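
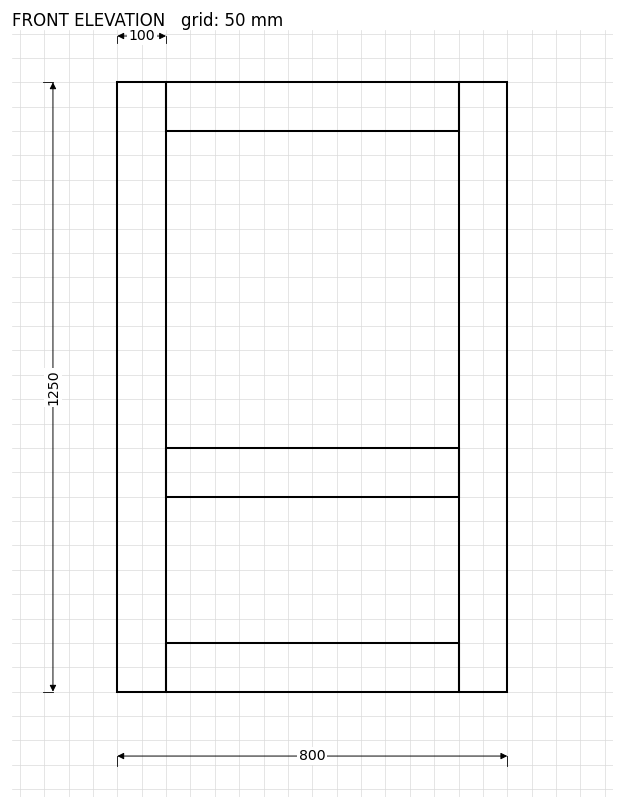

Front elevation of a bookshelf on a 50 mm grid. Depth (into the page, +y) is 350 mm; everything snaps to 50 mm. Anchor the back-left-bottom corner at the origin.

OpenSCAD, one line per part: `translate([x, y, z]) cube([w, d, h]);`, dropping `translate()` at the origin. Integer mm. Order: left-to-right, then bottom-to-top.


cube([100, 350, 1250]);
translate([100, 0, 0]) cube([600, 350, 100]);
translate([100, 0, 400]) cube([600, 350, 100]);
translate([100, 0, 1150]) cube([600, 350, 100]);
translate([700, 0, 0]) cube([100, 350, 1250]);


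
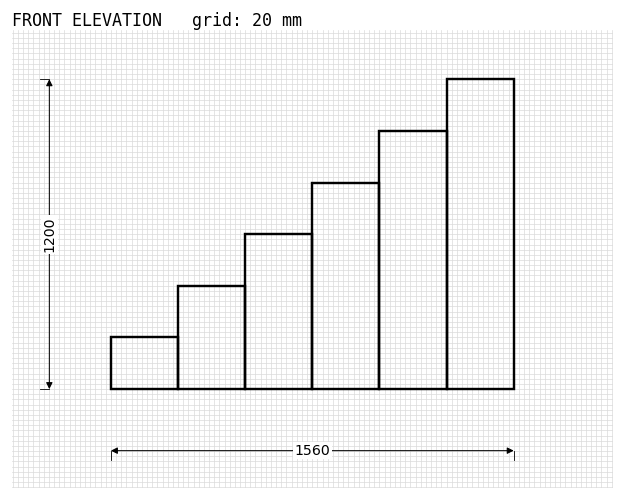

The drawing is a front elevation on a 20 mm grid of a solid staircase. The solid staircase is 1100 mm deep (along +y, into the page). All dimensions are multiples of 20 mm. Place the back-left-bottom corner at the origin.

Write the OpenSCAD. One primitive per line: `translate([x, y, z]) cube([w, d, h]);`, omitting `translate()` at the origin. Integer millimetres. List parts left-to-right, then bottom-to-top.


cube([260, 1100, 200]);
translate([260, 0, 0]) cube([260, 1100, 400]);
translate([520, 0, 0]) cube([260, 1100, 600]);
translate([780, 0, 0]) cube([260, 1100, 800]);
translate([1040, 0, 0]) cube([260, 1100, 1000]);
translate([1300, 0, 0]) cube([260, 1100, 1200]);


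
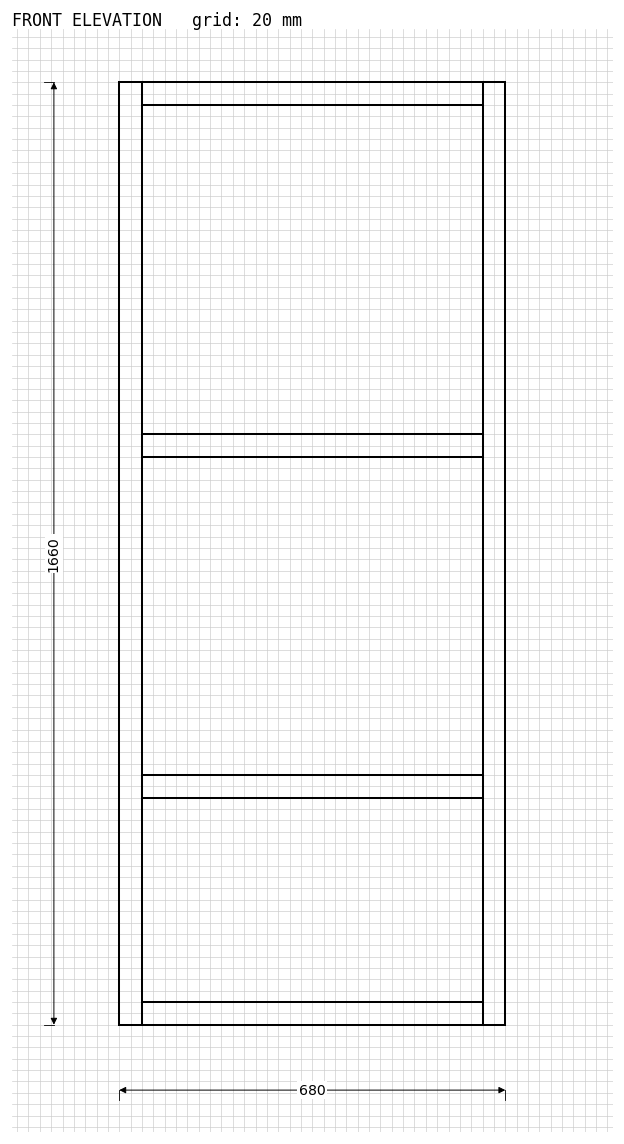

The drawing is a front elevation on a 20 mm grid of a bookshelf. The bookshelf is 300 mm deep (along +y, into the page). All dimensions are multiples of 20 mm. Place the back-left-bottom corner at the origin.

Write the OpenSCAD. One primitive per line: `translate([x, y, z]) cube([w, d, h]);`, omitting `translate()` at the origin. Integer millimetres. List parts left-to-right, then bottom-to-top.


cube([40, 300, 1660]);
translate([40, 0, 0]) cube([600, 300, 40]);
translate([40, 0, 400]) cube([600, 300, 40]);
translate([40, 0, 1000]) cube([600, 300, 40]);
translate([40, 0, 1620]) cube([600, 300, 40]);
translate([640, 0, 0]) cube([40, 300, 1660]);


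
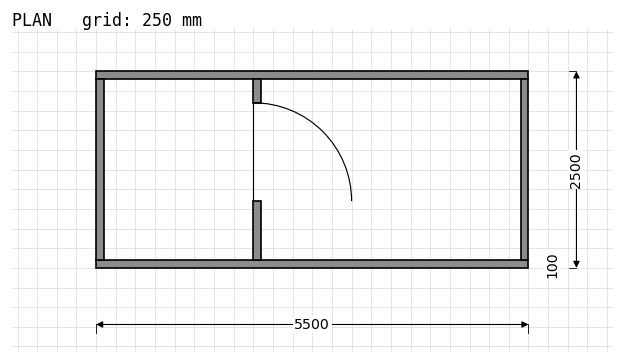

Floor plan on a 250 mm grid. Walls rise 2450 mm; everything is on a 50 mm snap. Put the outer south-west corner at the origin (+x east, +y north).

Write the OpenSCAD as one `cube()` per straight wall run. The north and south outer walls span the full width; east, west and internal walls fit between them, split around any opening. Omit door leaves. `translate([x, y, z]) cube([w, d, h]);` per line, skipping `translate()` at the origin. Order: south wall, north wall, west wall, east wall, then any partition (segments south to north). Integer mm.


cube([5500, 100, 2450]);
translate([0, 2400, 0]) cube([5500, 100, 2450]);
translate([0, 100, 0]) cube([100, 2300, 2450]);
translate([5400, 100, 0]) cube([100, 2300, 2450]);
translate([2000, 100, 0]) cube([100, 750, 2450]);
translate([2000, 2100, 0]) cube([100, 300, 2450]);


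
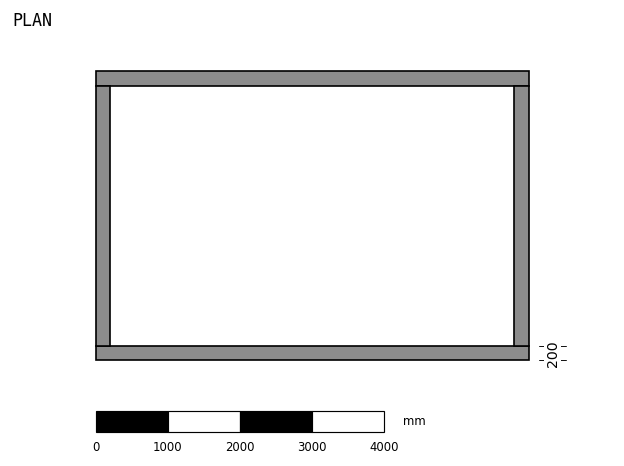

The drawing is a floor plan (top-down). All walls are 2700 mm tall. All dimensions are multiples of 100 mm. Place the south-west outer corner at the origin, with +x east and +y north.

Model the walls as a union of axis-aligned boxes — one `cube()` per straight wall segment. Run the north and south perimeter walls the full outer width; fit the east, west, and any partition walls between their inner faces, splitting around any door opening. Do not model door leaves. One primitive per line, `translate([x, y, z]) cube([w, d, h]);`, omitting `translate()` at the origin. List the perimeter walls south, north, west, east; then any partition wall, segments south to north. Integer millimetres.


cube([6000, 200, 2700]);
translate([0, 3800, 0]) cube([6000, 200, 2700]);
translate([0, 200, 0]) cube([200, 3600, 2700]);
translate([5800, 200, 0]) cube([200, 3600, 2700]);


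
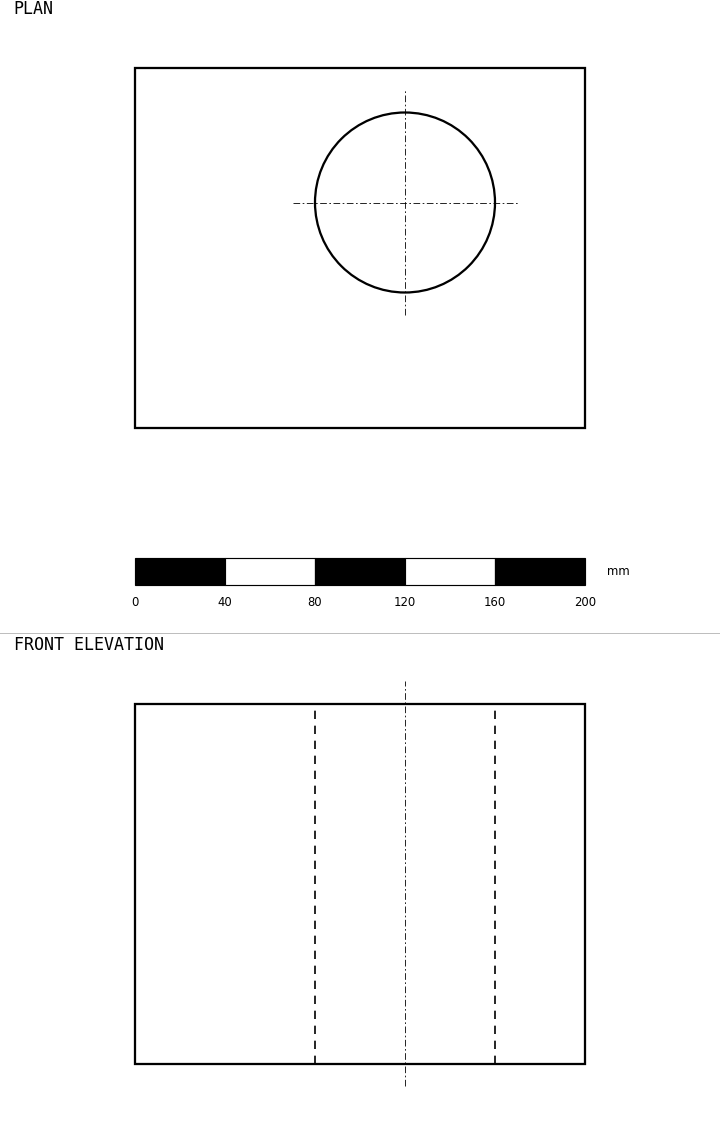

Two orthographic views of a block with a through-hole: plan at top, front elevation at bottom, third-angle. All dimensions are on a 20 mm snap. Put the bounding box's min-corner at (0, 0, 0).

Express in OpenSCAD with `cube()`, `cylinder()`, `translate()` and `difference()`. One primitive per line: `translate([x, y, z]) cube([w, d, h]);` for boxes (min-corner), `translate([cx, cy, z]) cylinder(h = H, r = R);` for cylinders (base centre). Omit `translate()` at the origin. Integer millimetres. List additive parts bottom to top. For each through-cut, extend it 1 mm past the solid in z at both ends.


difference() {
  cube([200, 160, 160]);
  translate([120, 100, -1]) cylinder(h = 162, r = 40);
}


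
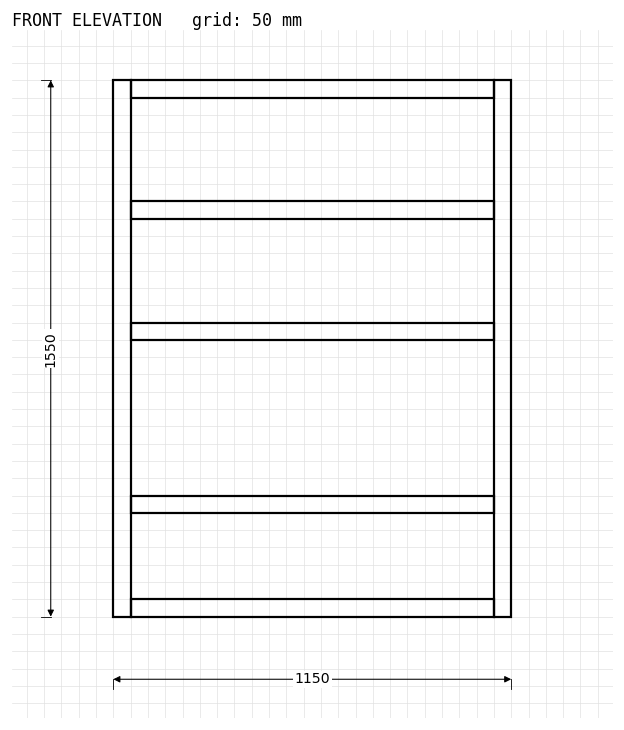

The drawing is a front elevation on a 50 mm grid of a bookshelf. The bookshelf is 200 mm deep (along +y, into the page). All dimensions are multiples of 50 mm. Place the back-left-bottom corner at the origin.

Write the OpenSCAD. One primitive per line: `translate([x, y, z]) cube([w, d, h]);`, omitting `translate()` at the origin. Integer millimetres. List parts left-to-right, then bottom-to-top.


cube([50, 200, 1550]);
translate([50, 0, 0]) cube([1050, 200, 50]);
translate([50, 0, 300]) cube([1050, 200, 50]);
translate([50, 0, 800]) cube([1050, 200, 50]);
translate([50, 0, 1150]) cube([1050, 200, 50]);
translate([50, 0, 1500]) cube([1050, 200, 50]);
translate([1100, 0, 0]) cube([50, 200, 1550]);


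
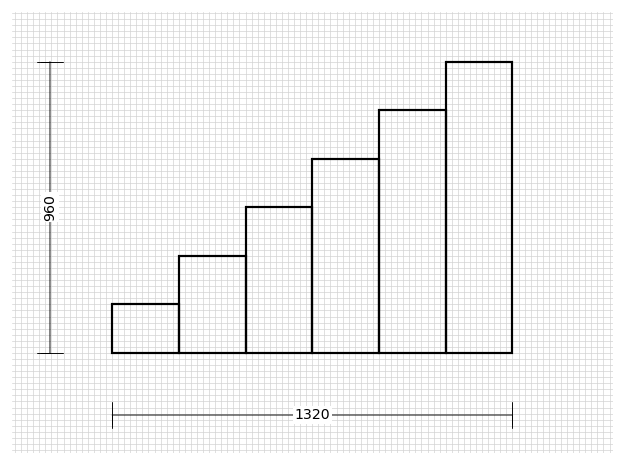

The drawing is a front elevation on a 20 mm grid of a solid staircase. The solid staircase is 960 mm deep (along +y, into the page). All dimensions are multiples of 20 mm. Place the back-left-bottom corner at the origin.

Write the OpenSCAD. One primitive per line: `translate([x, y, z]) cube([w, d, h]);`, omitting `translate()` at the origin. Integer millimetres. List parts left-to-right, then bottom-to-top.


cube([220, 960, 160]);
translate([220, 0, 0]) cube([220, 960, 320]);
translate([440, 0, 0]) cube([220, 960, 480]);
translate([660, 0, 0]) cube([220, 960, 640]);
translate([880, 0, 0]) cube([220, 960, 800]);
translate([1100, 0, 0]) cube([220, 960, 960]);


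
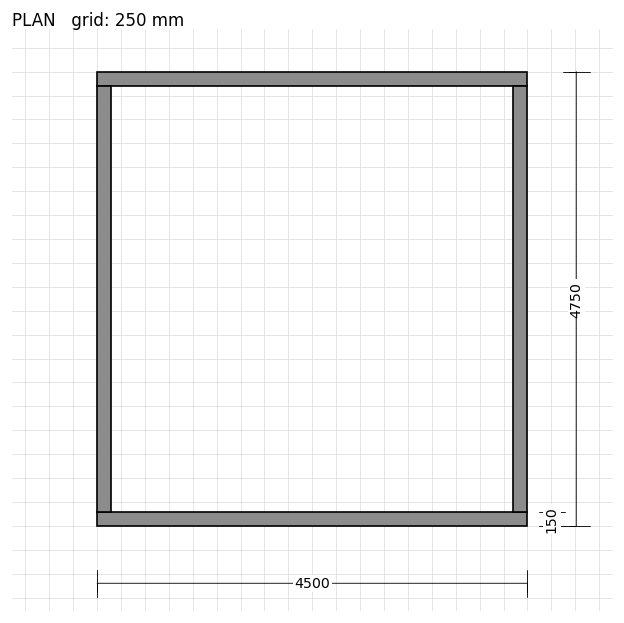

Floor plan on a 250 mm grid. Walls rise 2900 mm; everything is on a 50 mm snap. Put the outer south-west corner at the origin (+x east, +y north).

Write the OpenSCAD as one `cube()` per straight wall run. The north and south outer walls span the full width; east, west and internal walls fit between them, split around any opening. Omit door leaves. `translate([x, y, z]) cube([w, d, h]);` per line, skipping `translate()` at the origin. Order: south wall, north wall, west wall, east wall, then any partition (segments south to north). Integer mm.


cube([4500, 150, 2900]);
translate([0, 4600, 0]) cube([4500, 150, 2900]);
translate([0, 150, 0]) cube([150, 4450, 2900]);
translate([4350, 150, 0]) cube([150, 4450, 2900]);


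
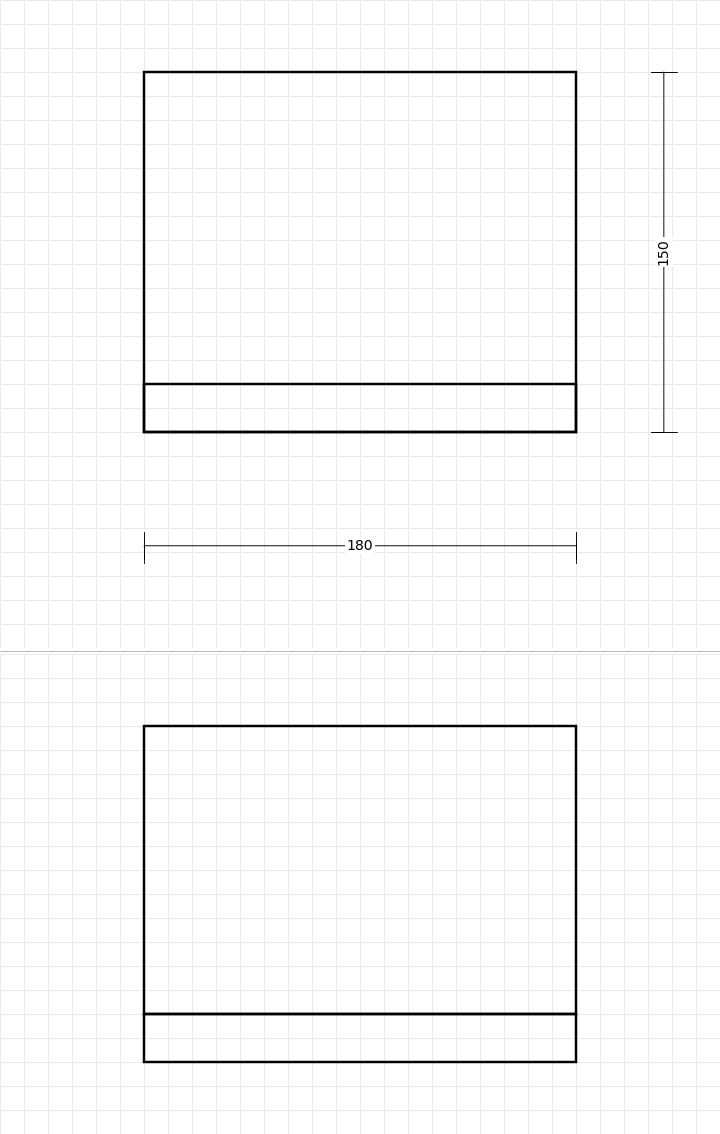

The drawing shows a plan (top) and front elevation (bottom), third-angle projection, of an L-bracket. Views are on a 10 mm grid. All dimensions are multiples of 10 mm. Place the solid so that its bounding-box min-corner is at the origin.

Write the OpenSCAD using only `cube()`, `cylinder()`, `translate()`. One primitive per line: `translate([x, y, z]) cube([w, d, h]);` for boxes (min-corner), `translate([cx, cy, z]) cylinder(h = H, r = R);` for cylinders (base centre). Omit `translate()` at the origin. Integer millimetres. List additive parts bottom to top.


cube([180, 150, 20]);
translate([0, 0, 20]) cube([180, 20, 120]);


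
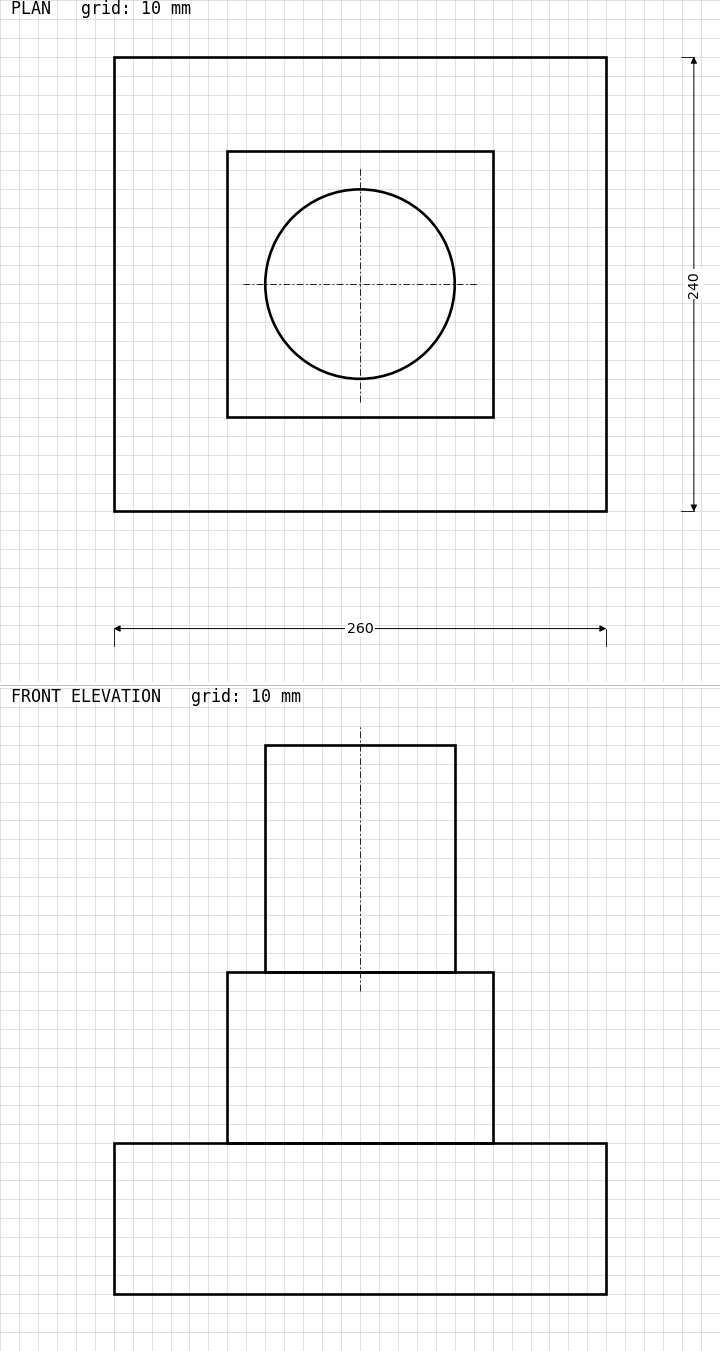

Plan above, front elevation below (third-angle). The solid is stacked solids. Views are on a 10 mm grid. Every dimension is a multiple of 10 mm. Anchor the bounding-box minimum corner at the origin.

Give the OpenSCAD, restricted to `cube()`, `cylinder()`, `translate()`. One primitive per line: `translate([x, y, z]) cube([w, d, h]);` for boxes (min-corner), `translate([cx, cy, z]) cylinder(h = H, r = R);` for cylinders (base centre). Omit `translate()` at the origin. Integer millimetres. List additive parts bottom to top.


cube([260, 240, 80]);
translate([60, 50, 80]) cube([140, 140, 90]);
translate([130, 120, 170]) cylinder(h = 120, r = 50);


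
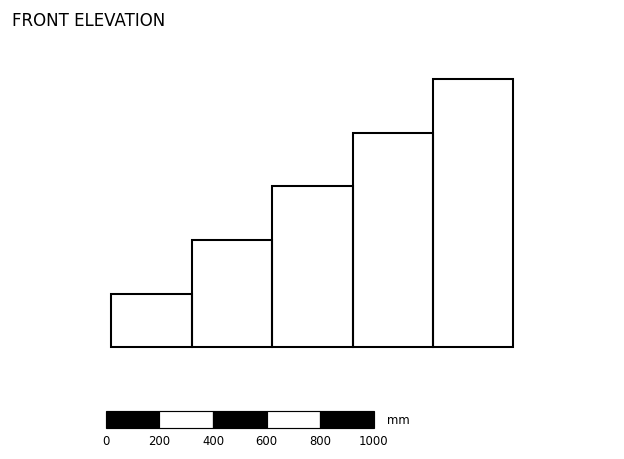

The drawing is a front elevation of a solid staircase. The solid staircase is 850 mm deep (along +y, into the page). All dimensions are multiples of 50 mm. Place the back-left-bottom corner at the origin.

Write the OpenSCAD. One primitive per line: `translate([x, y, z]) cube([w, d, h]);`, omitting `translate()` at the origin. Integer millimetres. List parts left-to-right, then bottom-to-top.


cube([300, 850, 200]);
translate([300, 0, 0]) cube([300, 850, 400]);
translate([600, 0, 0]) cube([300, 850, 600]);
translate([900, 0, 0]) cube([300, 850, 800]);
translate([1200, 0, 0]) cube([300, 850, 1000]);


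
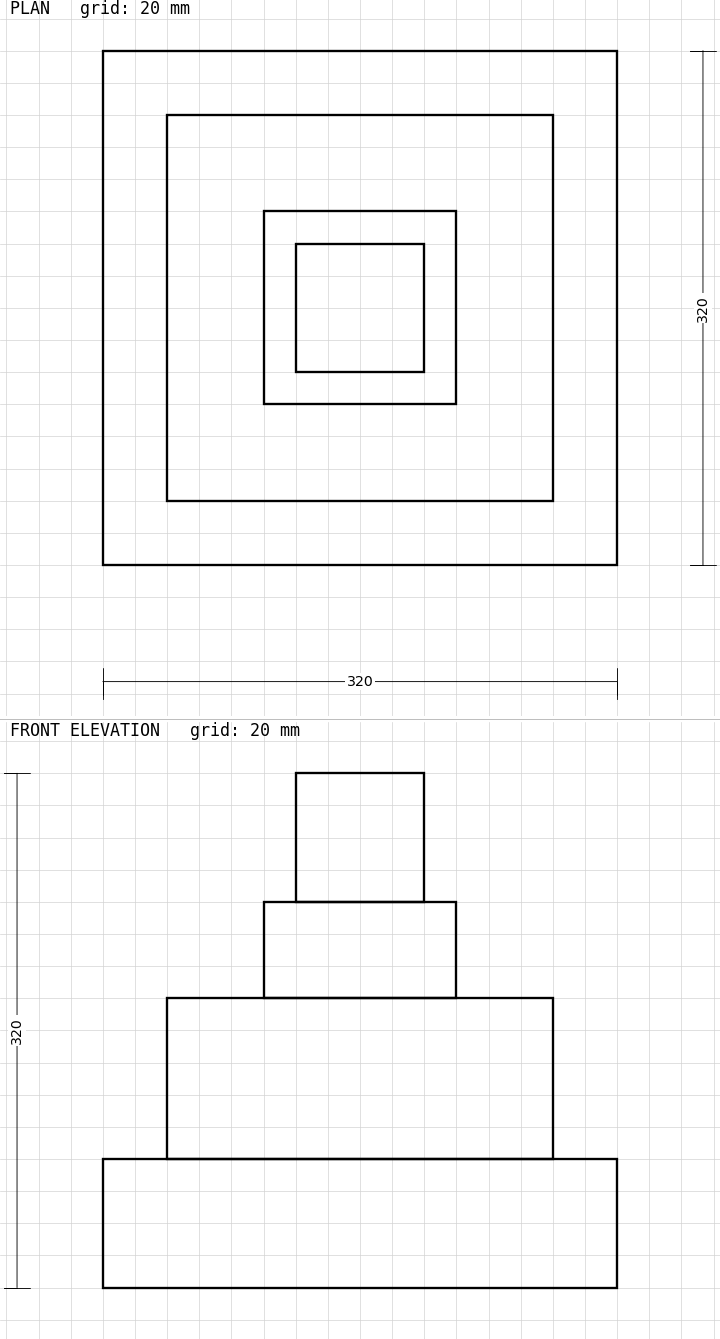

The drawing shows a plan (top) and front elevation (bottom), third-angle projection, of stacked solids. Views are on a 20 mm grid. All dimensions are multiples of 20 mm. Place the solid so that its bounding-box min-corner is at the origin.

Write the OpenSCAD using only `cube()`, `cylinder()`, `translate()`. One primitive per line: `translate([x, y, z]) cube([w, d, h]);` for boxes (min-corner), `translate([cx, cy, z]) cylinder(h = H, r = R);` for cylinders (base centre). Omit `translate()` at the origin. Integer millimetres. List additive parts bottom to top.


cube([320, 320, 80]);
translate([40, 40, 80]) cube([240, 240, 100]);
translate([100, 100, 180]) cube([120, 120, 60]);
translate([120, 120, 240]) cube([80, 80, 80]);


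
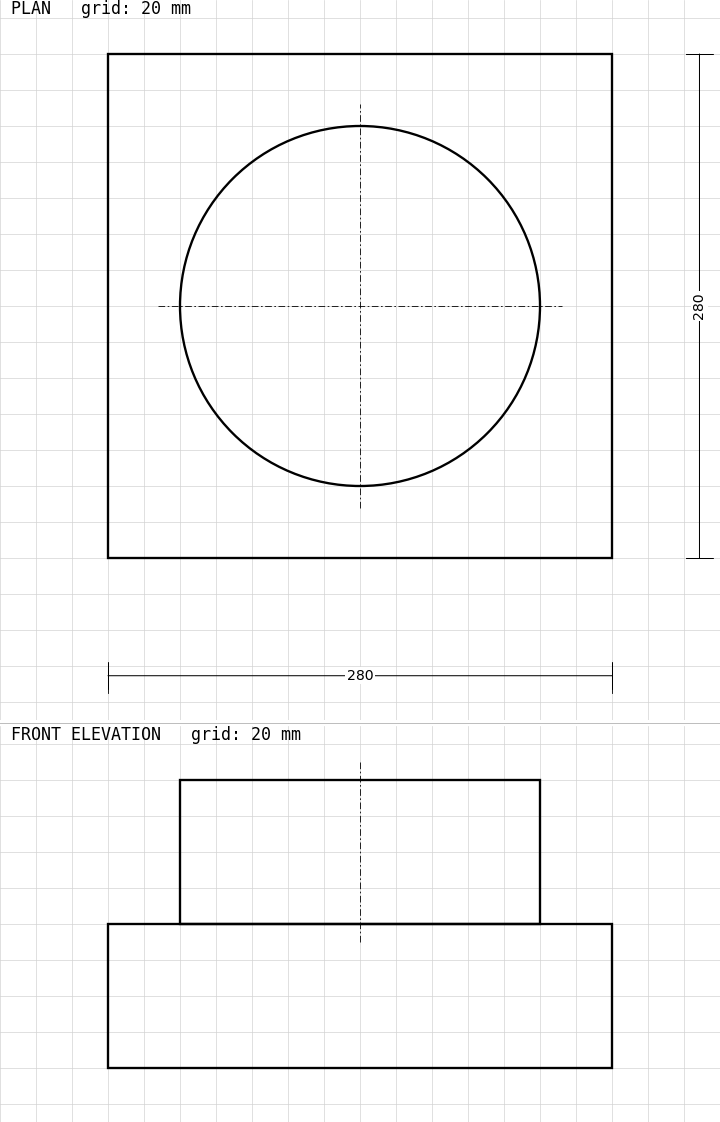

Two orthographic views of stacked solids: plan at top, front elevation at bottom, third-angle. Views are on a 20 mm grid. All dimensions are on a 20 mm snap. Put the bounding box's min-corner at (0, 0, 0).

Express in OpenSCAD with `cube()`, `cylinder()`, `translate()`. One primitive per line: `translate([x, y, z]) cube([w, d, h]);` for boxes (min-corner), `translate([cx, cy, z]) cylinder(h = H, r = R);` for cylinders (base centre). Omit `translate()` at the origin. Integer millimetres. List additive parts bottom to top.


cube([280, 280, 80]);
translate([140, 140, 80]) cylinder(h = 80, r = 100);


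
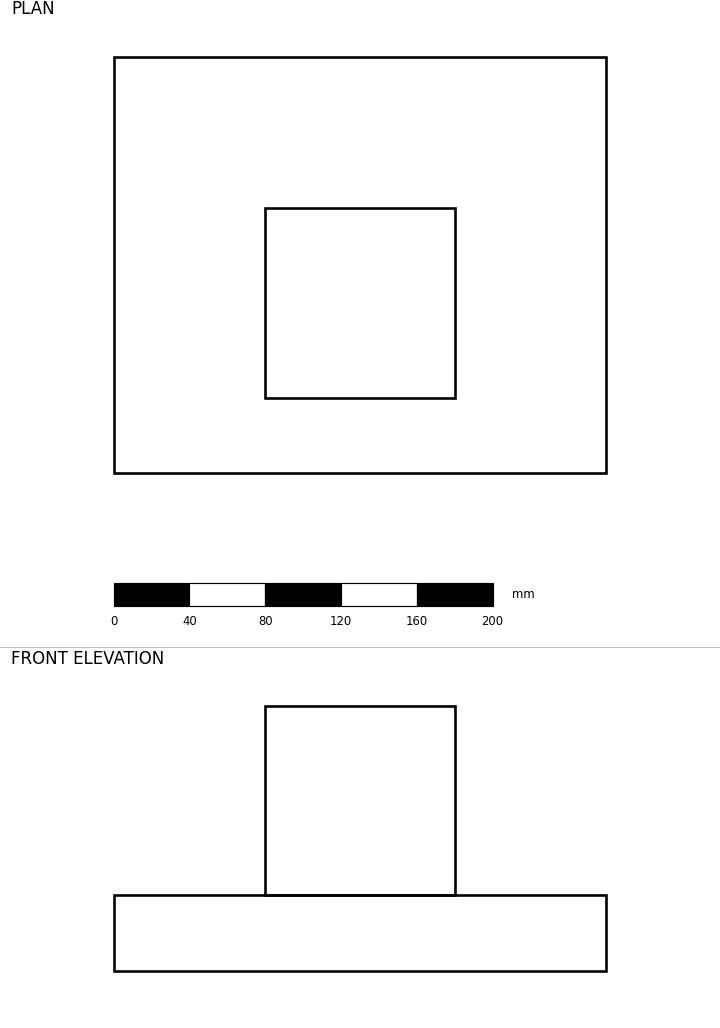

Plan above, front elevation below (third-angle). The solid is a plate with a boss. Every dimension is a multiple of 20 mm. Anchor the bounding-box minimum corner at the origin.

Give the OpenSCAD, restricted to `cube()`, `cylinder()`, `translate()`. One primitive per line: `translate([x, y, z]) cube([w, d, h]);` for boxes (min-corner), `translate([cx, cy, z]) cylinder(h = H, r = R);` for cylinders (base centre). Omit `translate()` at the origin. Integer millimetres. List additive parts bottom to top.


cube([260, 220, 40]);
translate([80, 40, 40]) cube([100, 100, 100]);


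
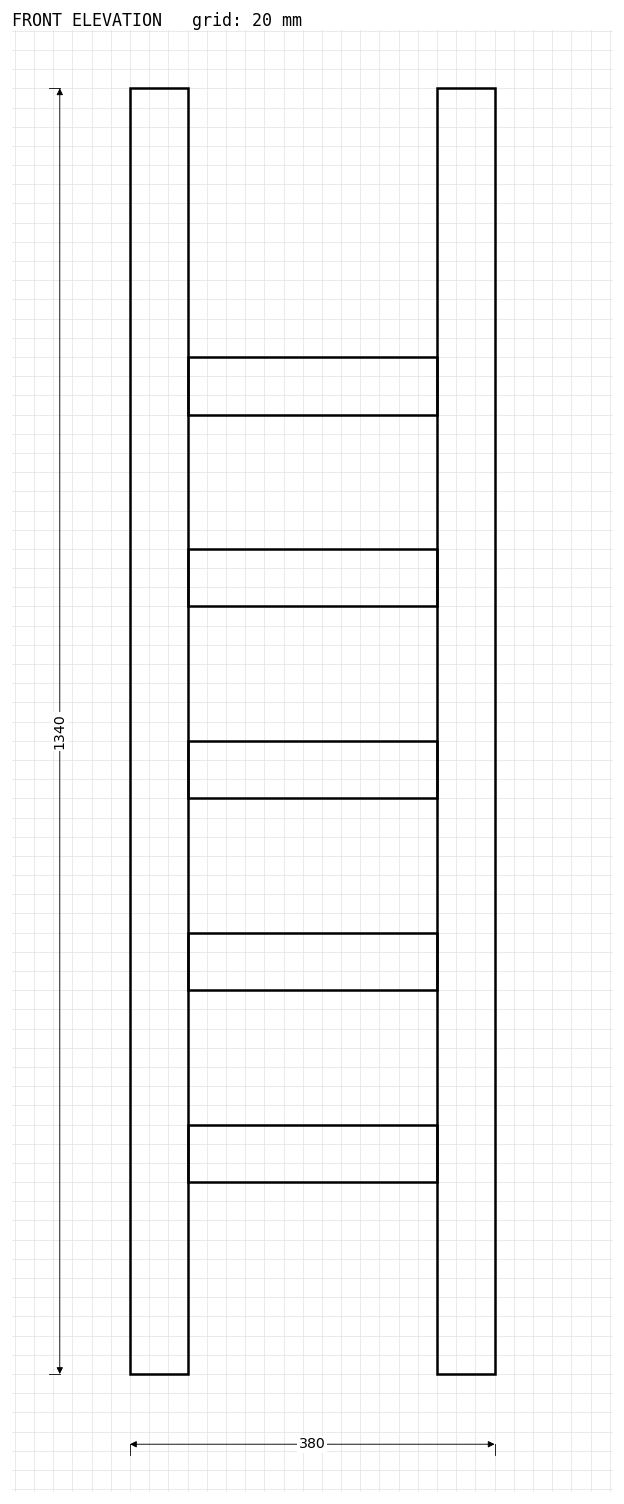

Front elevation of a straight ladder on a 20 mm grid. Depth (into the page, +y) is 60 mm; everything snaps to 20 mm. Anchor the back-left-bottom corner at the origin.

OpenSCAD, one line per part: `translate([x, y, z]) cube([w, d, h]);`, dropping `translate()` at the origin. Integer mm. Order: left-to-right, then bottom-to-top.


cube([60, 60, 1340]);
translate([60, 0, 200]) cube([260, 60, 60]);
translate([60, 0, 400]) cube([260, 60, 60]);
translate([60, 0, 600]) cube([260, 60, 60]);
translate([60, 0, 800]) cube([260, 60, 60]);
translate([60, 0, 1000]) cube([260, 60, 60]);
translate([320, 0, 0]) cube([60, 60, 1340]);


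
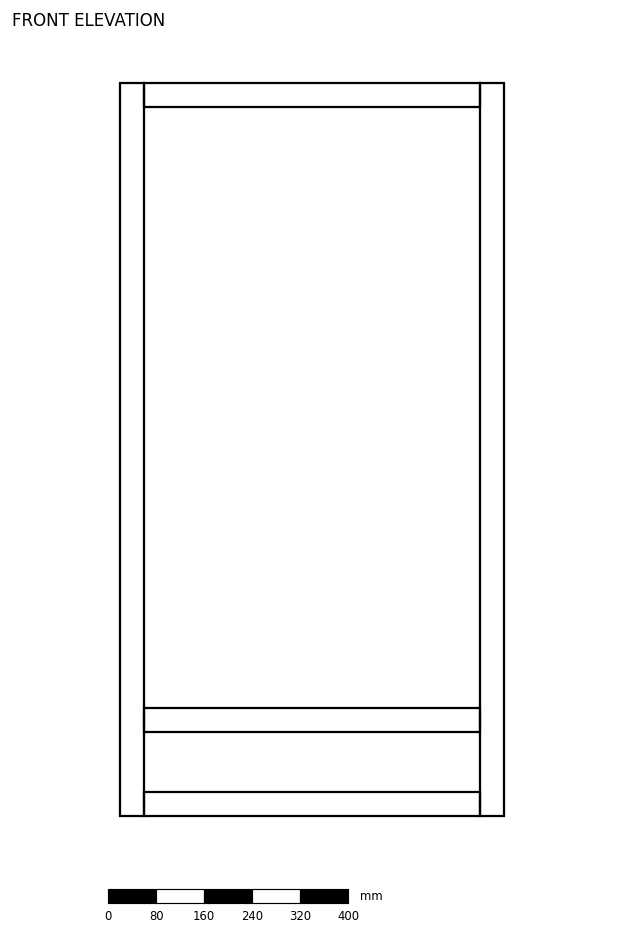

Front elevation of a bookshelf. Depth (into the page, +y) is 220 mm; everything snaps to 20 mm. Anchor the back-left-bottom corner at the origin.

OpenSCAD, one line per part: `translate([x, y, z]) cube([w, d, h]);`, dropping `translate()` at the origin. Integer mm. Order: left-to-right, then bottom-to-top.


cube([40, 220, 1220]);
translate([40, 0, 0]) cube([560, 220, 40]);
translate([40, 0, 140]) cube([560, 220, 40]);
translate([40, 0, 1180]) cube([560, 220, 40]);
translate([600, 0, 0]) cube([40, 220, 1220]);


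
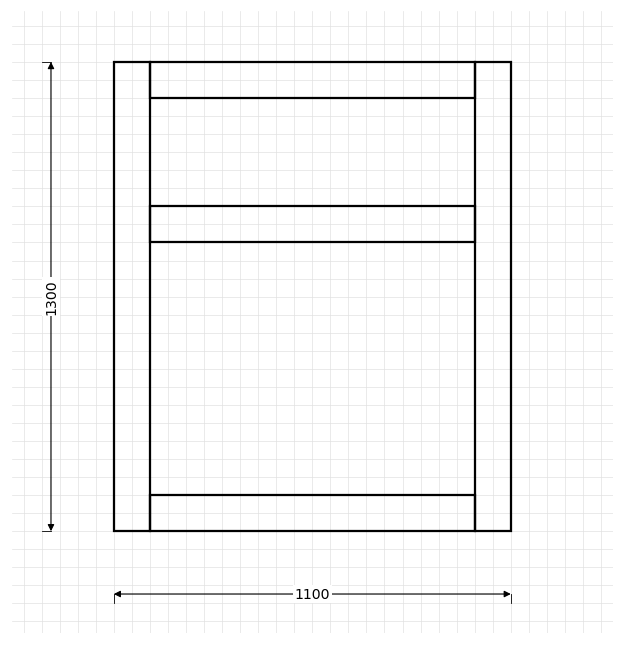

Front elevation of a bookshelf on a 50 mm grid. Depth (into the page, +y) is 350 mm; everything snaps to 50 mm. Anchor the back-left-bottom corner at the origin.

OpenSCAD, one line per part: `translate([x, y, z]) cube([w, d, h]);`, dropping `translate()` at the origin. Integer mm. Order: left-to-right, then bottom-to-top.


cube([100, 350, 1300]);
translate([100, 0, 0]) cube([900, 350, 100]);
translate([100, 0, 800]) cube([900, 350, 100]);
translate([100, 0, 1200]) cube([900, 350, 100]);
translate([1000, 0, 0]) cube([100, 350, 1300]);


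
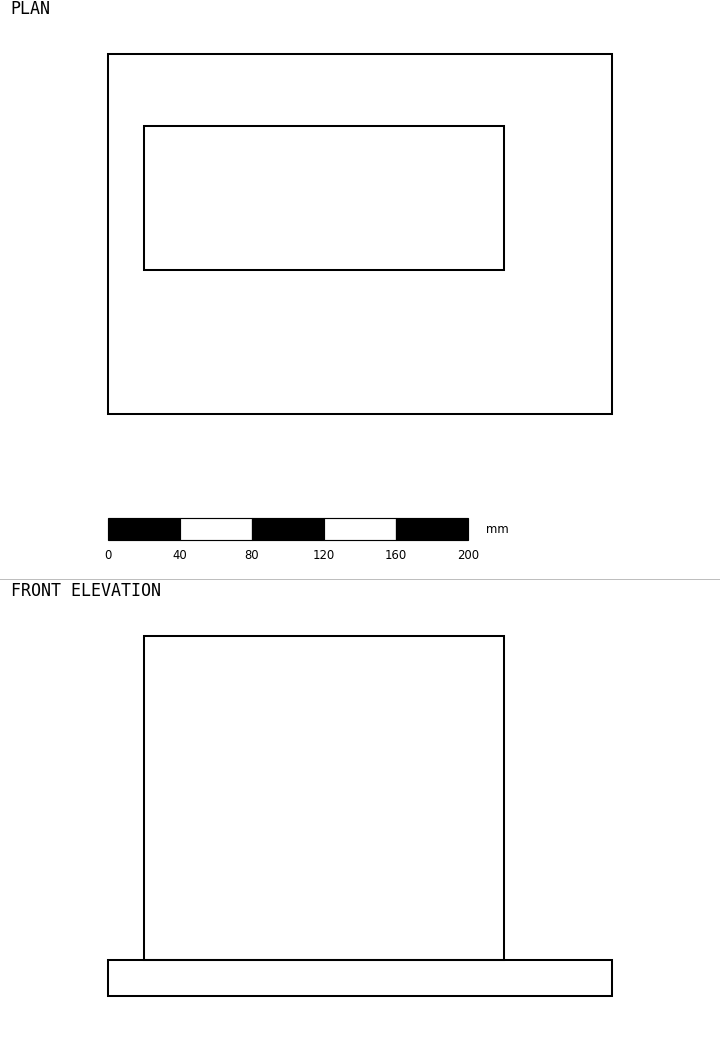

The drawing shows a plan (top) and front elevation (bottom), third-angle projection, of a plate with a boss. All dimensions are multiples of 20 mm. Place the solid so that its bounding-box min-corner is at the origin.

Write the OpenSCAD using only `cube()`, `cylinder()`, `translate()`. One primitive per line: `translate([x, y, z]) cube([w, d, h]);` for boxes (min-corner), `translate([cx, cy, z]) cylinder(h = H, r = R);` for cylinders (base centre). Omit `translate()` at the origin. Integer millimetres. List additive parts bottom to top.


cube([280, 200, 20]);
translate([20, 80, 20]) cube([200, 80, 180]);


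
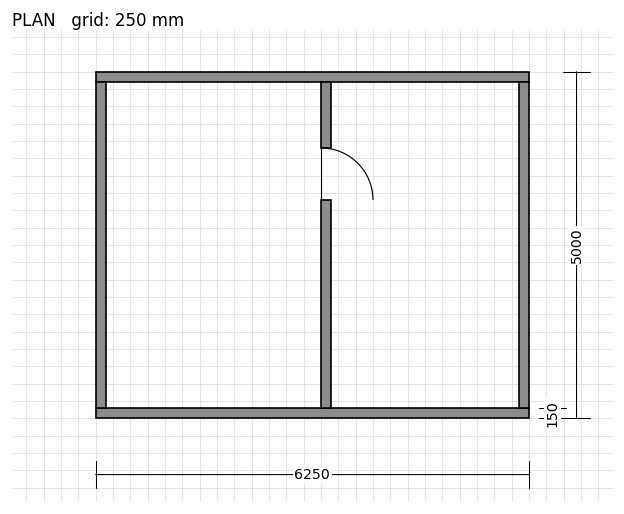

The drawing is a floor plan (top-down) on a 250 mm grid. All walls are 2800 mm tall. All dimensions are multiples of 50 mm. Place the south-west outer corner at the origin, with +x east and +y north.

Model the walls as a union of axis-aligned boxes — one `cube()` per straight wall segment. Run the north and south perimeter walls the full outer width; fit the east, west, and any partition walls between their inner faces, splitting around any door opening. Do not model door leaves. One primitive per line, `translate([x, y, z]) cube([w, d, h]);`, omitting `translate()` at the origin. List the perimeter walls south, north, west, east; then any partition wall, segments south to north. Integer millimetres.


cube([6250, 150, 2800]);
translate([0, 4850, 0]) cube([6250, 150, 2800]);
translate([0, 150, 0]) cube([150, 4700, 2800]);
translate([6100, 150, 0]) cube([150, 4700, 2800]);
translate([3250, 150, 0]) cube([150, 3000, 2800]);
translate([3250, 3900, 0]) cube([150, 950, 2800]);


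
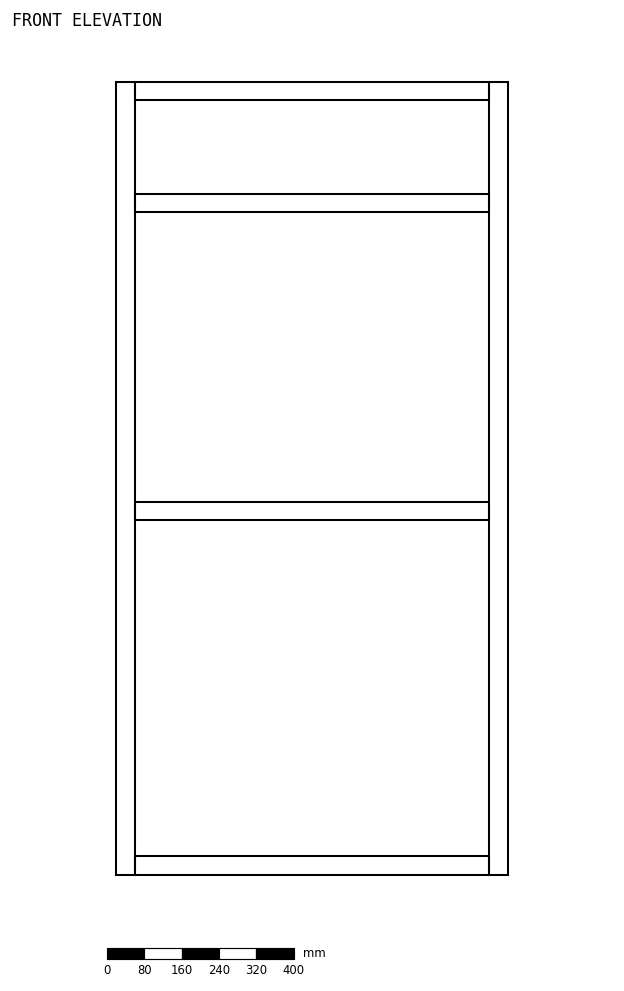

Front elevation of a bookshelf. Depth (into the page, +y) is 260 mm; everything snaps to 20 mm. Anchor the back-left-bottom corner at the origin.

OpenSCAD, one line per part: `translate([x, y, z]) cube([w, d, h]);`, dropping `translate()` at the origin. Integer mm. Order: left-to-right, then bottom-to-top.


cube([40, 260, 1700]);
translate([40, 0, 0]) cube([760, 260, 40]);
translate([40, 0, 760]) cube([760, 260, 40]);
translate([40, 0, 1420]) cube([760, 260, 40]);
translate([40, 0, 1660]) cube([760, 260, 40]);
translate([800, 0, 0]) cube([40, 260, 1700]);


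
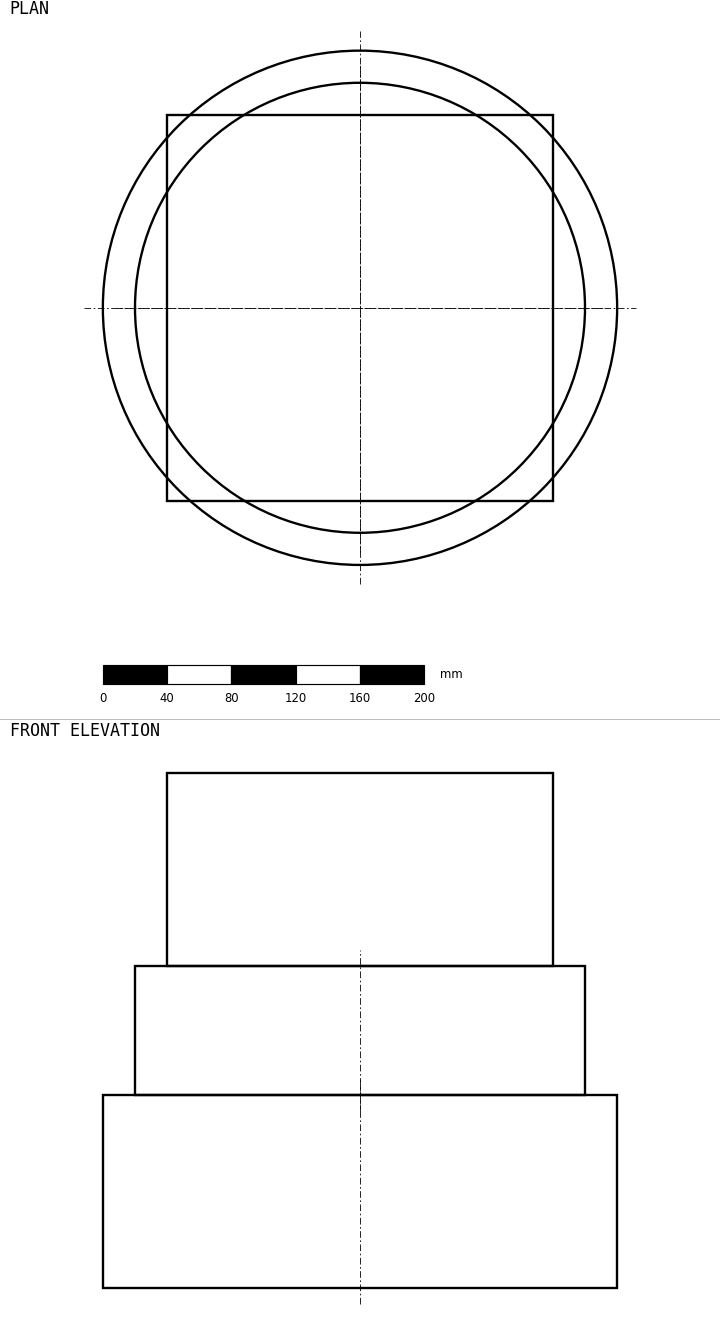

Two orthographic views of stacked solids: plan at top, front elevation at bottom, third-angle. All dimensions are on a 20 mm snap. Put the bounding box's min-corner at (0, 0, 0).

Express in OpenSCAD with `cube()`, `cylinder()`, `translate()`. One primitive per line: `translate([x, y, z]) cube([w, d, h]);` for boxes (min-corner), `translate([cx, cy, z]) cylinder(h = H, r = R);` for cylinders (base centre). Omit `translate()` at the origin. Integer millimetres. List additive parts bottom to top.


translate([160, 160, 0]) cylinder(h = 120, r = 160);
translate([160, 160, 120]) cylinder(h = 80, r = 140);
translate([40, 40, 200]) cube([240, 240, 120]);


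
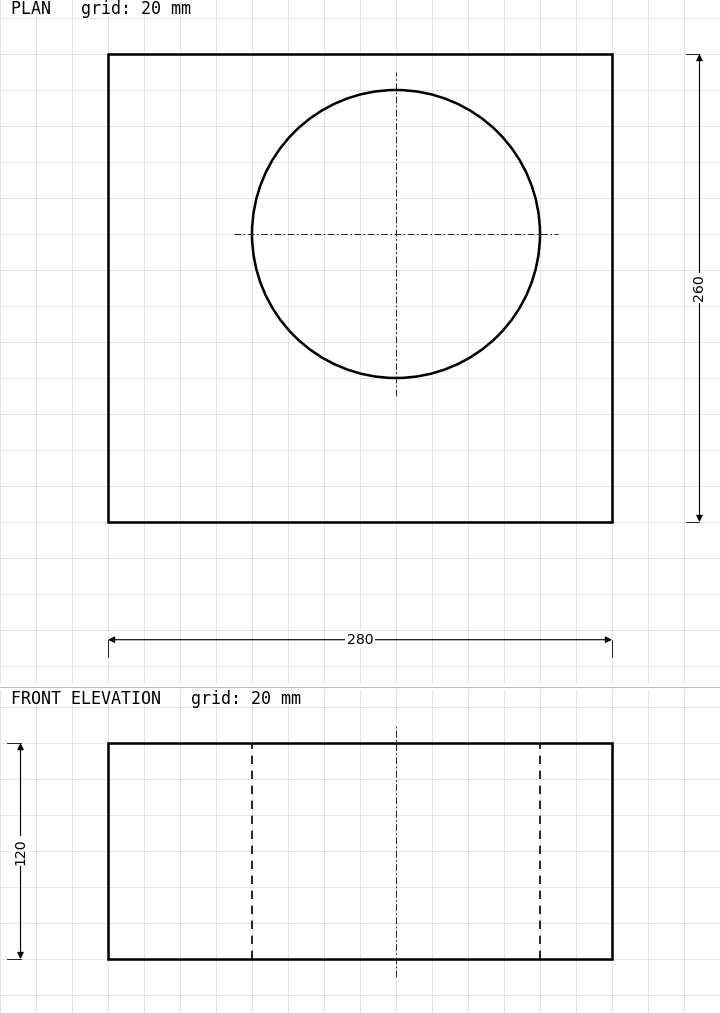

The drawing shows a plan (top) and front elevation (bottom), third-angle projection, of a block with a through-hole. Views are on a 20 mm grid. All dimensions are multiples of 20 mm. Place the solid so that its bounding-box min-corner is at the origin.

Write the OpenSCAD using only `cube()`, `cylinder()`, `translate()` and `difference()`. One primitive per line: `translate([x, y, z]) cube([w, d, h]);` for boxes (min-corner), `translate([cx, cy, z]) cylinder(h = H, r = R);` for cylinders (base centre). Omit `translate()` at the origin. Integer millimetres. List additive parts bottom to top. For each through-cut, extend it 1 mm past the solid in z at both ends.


difference() {
  cube([280, 260, 120]);
  translate([160, 160, -1]) cylinder(h = 122, r = 80);
}


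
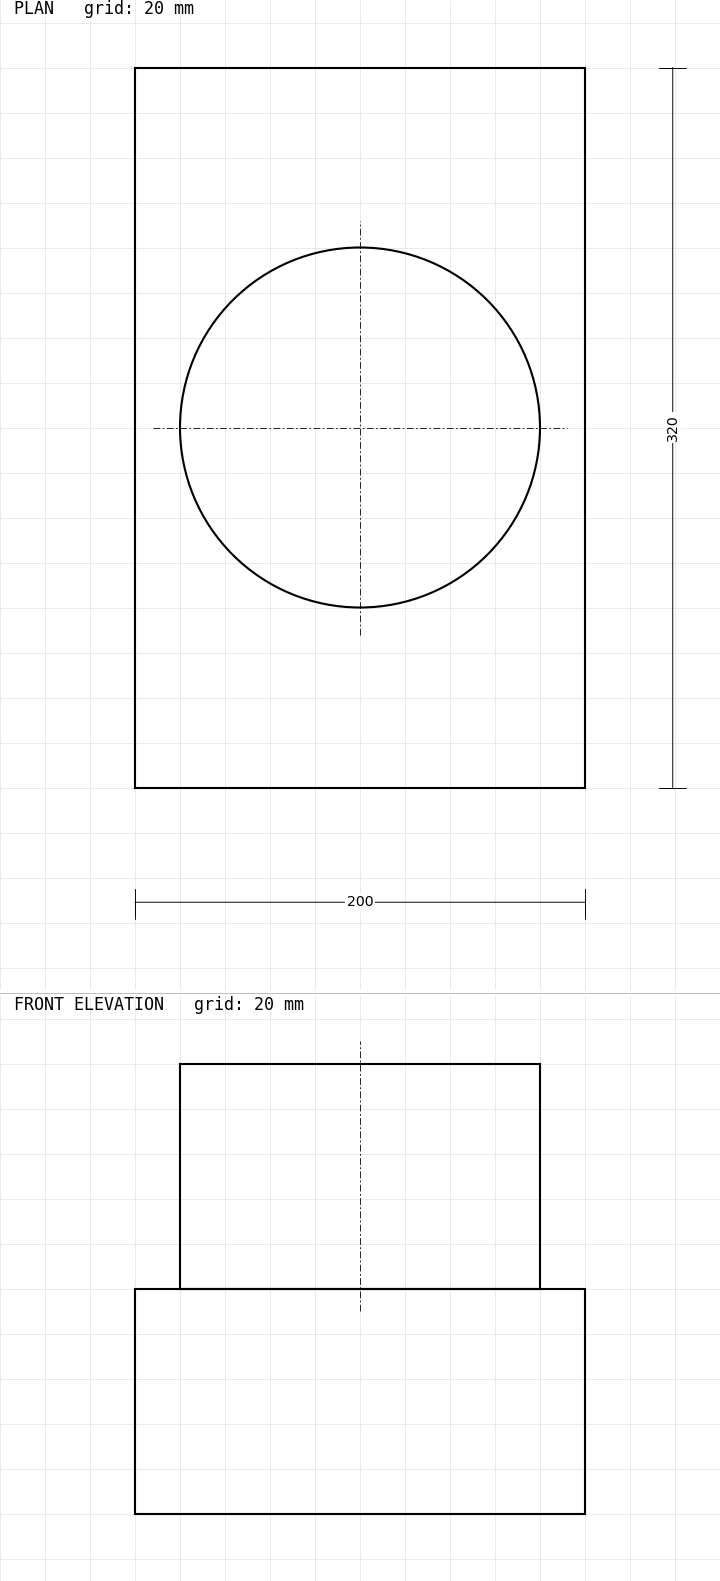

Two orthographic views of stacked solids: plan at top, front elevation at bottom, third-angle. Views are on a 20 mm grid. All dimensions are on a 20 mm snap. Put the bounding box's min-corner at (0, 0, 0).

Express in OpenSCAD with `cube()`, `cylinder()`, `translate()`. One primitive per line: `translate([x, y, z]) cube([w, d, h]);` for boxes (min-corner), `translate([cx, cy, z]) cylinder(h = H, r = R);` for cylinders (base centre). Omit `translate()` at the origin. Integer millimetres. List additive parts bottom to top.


cube([200, 320, 100]);
translate([100, 160, 100]) cylinder(h = 100, r = 80);


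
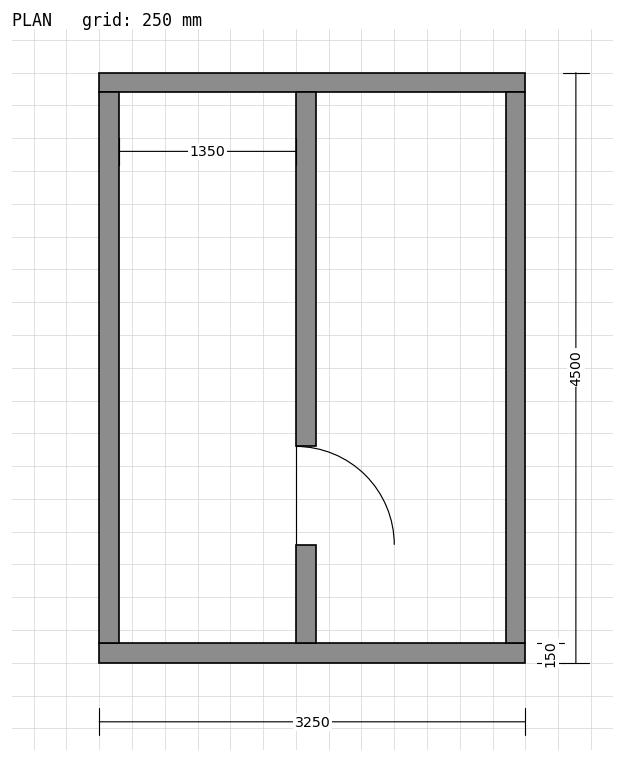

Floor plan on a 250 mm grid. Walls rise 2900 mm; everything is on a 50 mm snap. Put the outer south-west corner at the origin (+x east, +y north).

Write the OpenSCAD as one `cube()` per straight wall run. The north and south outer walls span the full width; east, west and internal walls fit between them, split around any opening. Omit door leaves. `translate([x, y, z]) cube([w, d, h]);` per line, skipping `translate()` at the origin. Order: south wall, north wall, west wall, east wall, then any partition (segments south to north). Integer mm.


cube([3250, 150, 2900]);
translate([0, 4350, 0]) cube([3250, 150, 2900]);
translate([0, 150, 0]) cube([150, 4200, 2900]);
translate([3100, 150, 0]) cube([150, 4200, 2900]);
translate([1500, 150, 0]) cube([150, 750, 2900]);
translate([1500, 1650, 0]) cube([150, 2700, 2900]);


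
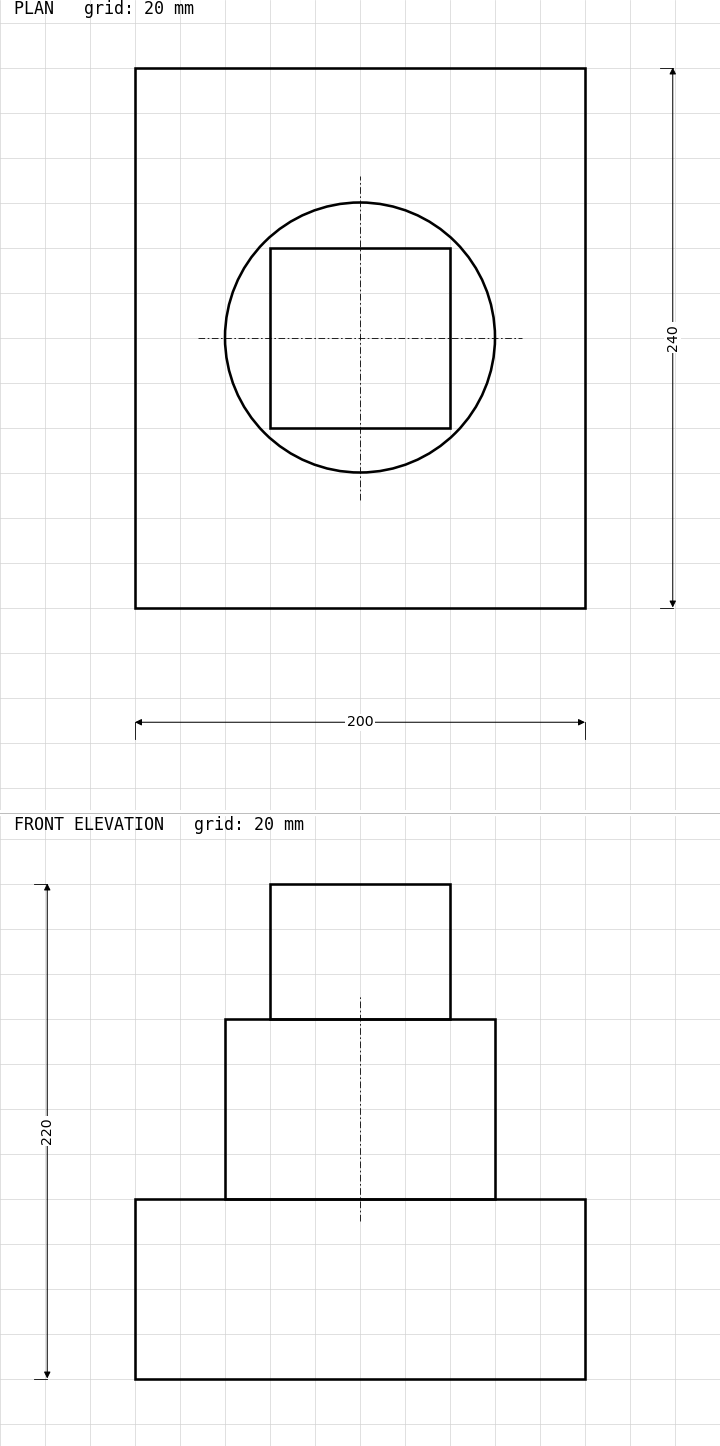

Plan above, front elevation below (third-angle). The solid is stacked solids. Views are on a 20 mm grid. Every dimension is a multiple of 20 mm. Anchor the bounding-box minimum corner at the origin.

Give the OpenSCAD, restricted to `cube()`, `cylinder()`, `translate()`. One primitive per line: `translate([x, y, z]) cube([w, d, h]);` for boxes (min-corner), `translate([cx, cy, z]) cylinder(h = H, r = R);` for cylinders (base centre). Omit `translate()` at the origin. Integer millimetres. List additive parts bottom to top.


cube([200, 240, 80]);
translate([100, 120, 80]) cylinder(h = 80, r = 60);
translate([60, 80, 160]) cube([80, 80, 60]);


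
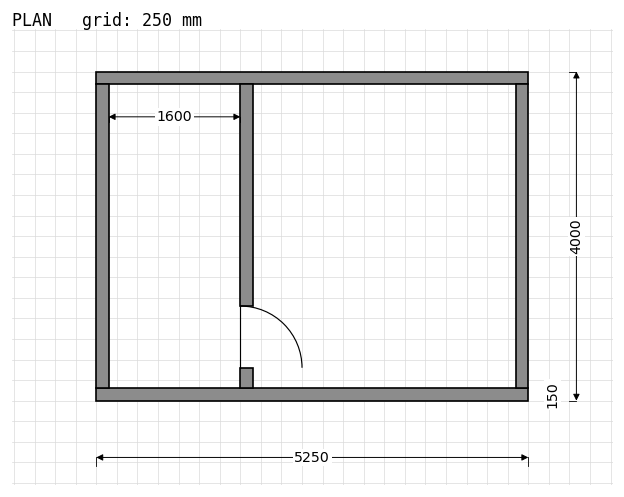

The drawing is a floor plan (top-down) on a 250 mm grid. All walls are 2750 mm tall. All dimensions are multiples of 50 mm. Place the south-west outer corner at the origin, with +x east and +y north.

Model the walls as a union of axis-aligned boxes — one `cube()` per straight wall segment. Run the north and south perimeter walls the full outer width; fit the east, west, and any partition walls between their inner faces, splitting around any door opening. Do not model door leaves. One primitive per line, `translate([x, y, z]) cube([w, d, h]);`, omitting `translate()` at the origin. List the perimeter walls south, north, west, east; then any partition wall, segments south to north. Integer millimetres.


cube([5250, 150, 2750]);
translate([0, 3850, 0]) cube([5250, 150, 2750]);
translate([0, 150, 0]) cube([150, 3700, 2750]);
translate([5100, 150, 0]) cube([150, 3700, 2750]);
translate([1750, 150, 0]) cube([150, 250, 2750]);
translate([1750, 1150, 0]) cube([150, 2700, 2750]);


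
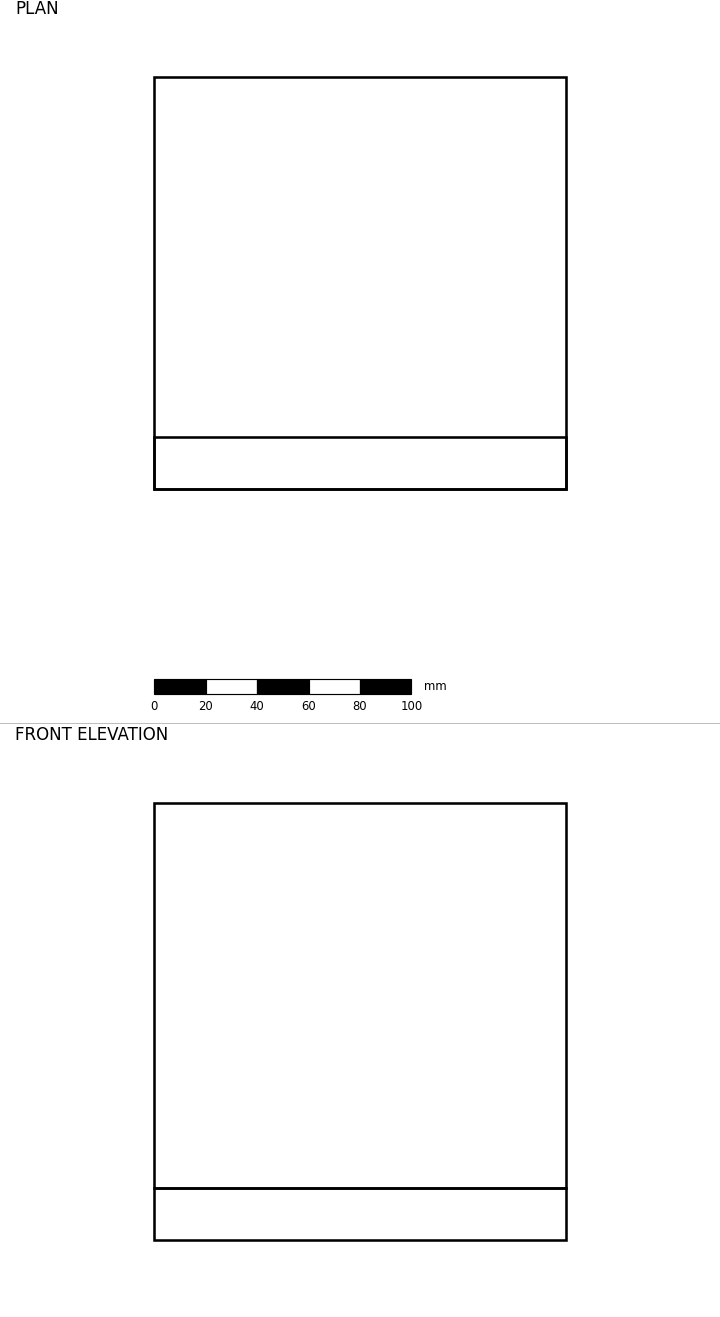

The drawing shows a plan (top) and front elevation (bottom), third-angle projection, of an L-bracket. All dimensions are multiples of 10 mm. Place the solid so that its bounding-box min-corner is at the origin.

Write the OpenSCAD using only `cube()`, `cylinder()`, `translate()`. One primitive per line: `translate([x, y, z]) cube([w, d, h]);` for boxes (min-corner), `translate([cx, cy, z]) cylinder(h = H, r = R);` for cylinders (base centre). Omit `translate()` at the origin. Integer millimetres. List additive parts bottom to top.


cube([160, 160, 20]);
translate([0, 0, 20]) cube([160, 20, 150]);


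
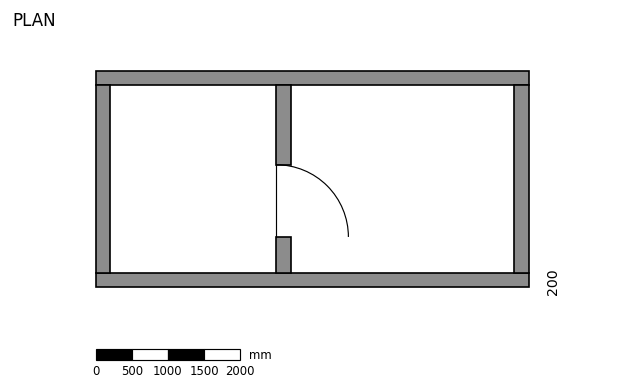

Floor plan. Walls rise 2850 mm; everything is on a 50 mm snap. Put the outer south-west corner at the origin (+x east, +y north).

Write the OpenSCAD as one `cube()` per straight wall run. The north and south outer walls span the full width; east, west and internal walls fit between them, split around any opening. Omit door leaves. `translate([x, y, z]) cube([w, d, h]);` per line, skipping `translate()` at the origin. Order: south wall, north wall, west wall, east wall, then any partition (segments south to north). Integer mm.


cube([6000, 200, 2850]);
translate([0, 2800, 0]) cube([6000, 200, 2850]);
translate([0, 200, 0]) cube([200, 2600, 2850]);
translate([5800, 200, 0]) cube([200, 2600, 2850]);
translate([2500, 200, 0]) cube([200, 500, 2850]);
translate([2500, 1700, 0]) cube([200, 1100, 2850]);


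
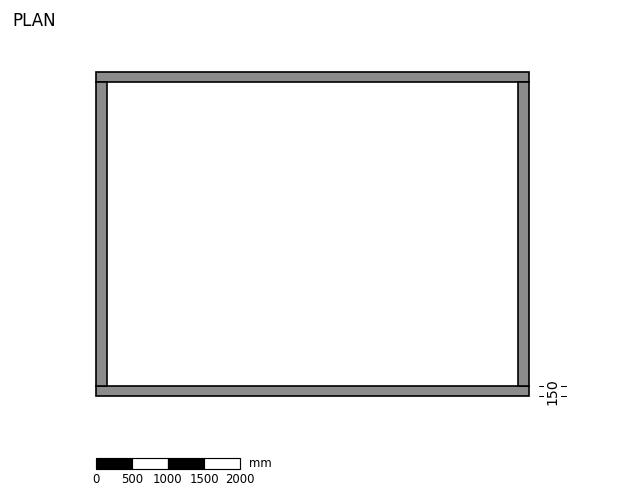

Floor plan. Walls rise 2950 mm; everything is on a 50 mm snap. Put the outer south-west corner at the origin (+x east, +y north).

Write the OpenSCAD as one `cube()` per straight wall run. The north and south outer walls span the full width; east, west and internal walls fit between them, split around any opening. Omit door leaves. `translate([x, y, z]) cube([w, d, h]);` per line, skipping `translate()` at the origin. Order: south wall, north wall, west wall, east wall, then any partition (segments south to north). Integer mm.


cube([6000, 150, 2950]);
translate([0, 4350, 0]) cube([6000, 150, 2950]);
translate([0, 150, 0]) cube([150, 4200, 2950]);
translate([5850, 150, 0]) cube([150, 4200, 2950]);


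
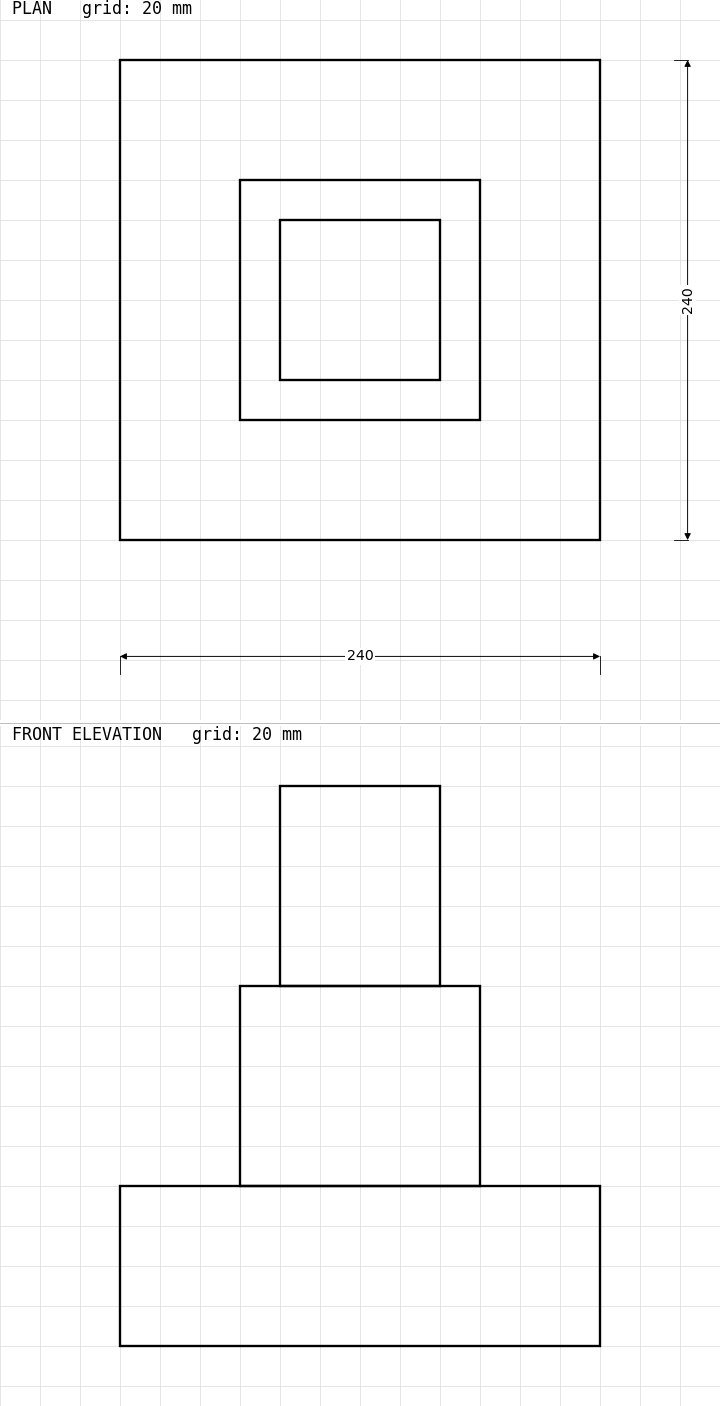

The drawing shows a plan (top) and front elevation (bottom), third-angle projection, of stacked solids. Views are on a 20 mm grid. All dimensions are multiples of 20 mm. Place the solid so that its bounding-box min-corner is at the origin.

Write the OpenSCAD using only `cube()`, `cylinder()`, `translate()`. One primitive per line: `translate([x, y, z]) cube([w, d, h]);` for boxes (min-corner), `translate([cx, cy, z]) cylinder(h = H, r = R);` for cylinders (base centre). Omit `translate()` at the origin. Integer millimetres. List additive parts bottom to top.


cube([240, 240, 80]);
translate([60, 60, 80]) cube([120, 120, 100]);
translate([80, 80, 180]) cube([80, 80, 100]);


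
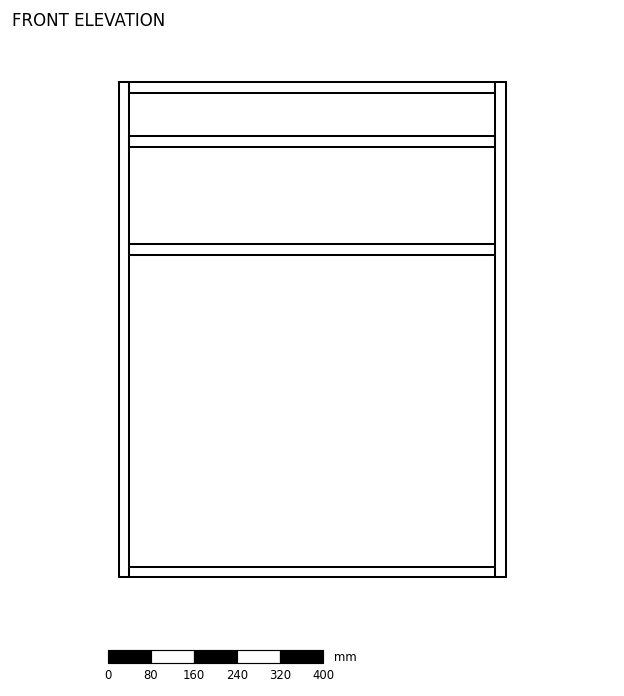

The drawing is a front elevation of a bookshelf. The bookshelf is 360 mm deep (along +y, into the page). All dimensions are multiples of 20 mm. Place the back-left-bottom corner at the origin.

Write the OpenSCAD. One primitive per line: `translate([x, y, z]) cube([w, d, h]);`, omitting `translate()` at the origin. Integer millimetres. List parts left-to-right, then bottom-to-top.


cube([20, 360, 920]);
translate([20, 0, 0]) cube([680, 360, 20]);
translate([20, 0, 600]) cube([680, 360, 20]);
translate([20, 0, 800]) cube([680, 360, 20]);
translate([20, 0, 900]) cube([680, 360, 20]);
translate([700, 0, 0]) cube([20, 360, 920]);


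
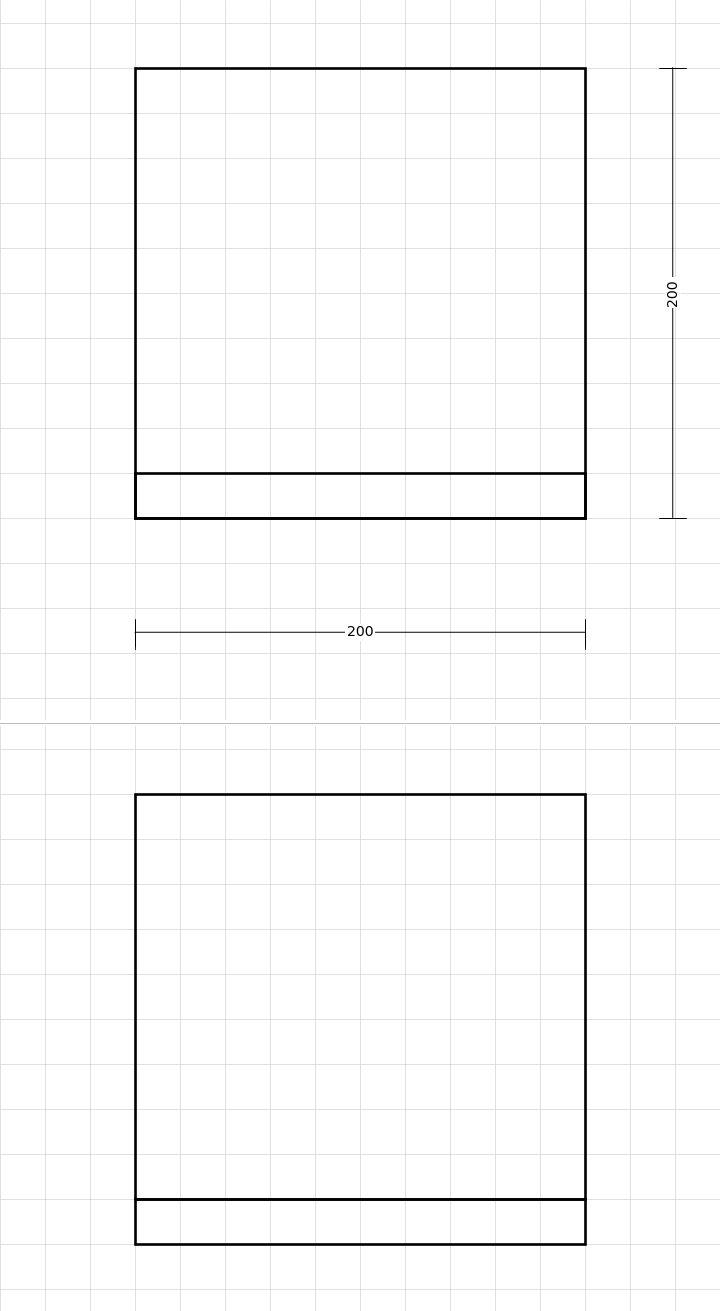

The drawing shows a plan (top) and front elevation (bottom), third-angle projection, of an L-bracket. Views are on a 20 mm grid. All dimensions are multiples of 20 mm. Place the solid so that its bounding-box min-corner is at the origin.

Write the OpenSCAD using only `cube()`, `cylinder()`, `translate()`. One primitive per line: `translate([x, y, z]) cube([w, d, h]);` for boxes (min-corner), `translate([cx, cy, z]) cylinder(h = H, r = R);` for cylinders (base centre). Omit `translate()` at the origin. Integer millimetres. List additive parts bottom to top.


cube([200, 200, 20]);
translate([0, 0, 20]) cube([200, 20, 180]);


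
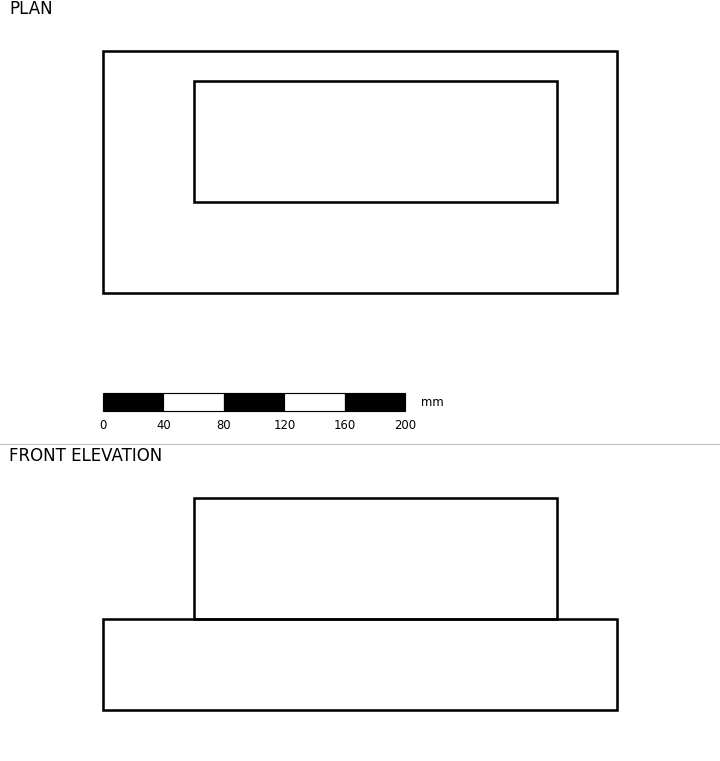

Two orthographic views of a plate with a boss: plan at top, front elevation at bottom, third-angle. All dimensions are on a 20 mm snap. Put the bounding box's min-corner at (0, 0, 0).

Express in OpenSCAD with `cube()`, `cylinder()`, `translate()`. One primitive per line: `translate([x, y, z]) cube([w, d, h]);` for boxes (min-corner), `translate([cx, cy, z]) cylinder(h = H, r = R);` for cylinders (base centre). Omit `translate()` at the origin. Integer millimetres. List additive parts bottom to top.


cube([340, 160, 60]);
translate([60, 60, 60]) cube([240, 80, 80]);


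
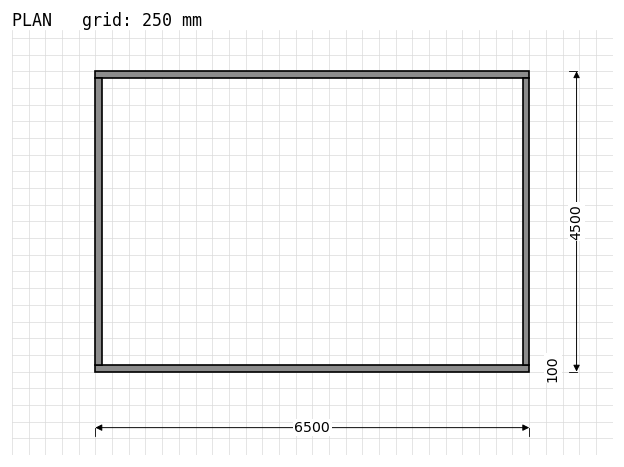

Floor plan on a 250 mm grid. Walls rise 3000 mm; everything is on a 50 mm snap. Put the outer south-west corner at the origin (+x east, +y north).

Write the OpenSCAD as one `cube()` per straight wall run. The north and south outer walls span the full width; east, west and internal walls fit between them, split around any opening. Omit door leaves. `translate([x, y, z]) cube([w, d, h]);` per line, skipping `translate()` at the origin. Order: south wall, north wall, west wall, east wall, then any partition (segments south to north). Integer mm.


cube([6500, 100, 3000]);
translate([0, 4400, 0]) cube([6500, 100, 3000]);
translate([0, 100, 0]) cube([100, 4300, 3000]);
translate([6400, 100, 0]) cube([100, 4300, 3000]);


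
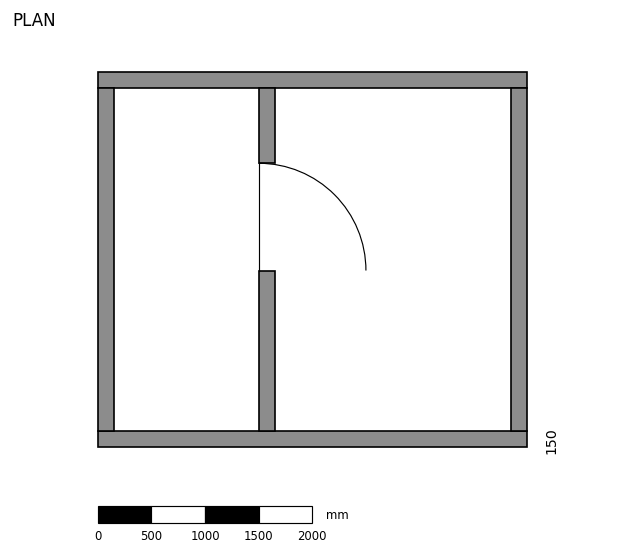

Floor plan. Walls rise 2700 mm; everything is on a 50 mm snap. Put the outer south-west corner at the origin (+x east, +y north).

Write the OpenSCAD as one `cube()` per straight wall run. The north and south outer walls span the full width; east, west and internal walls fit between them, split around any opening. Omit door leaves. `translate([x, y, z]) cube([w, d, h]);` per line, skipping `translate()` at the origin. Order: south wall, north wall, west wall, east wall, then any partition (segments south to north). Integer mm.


cube([4000, 150, 2700]);
translate([0, 3350, 0]) cube([4000, 150, 2700]);
translate([0, 150, 0]) cube([150, 3200, 2700]);
translate([3850, 150, 0]) cube([150, 3200, 2700]);
translate([1500, 150, 0]) cube([150, 1500, 2700]);
translate([1500, 2650, 0]) cube([150, 700, 2700]);
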